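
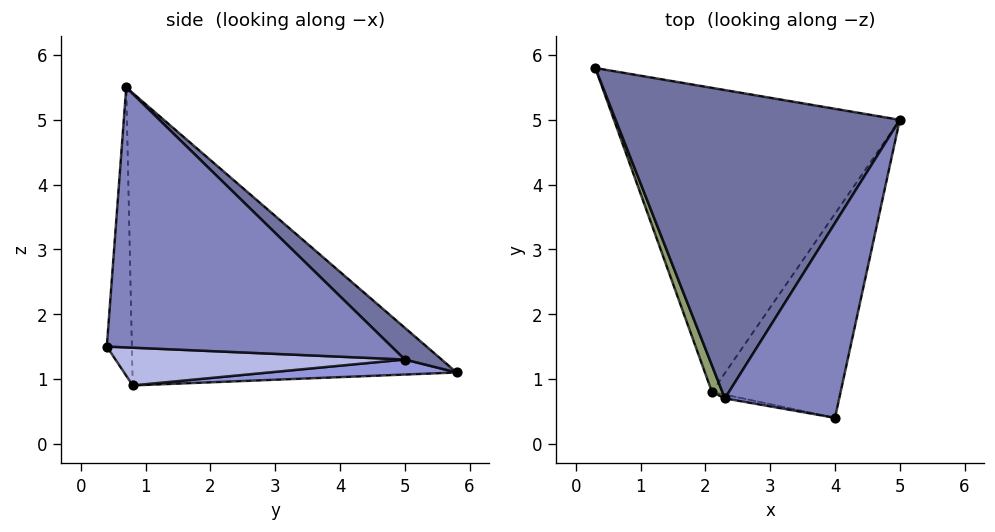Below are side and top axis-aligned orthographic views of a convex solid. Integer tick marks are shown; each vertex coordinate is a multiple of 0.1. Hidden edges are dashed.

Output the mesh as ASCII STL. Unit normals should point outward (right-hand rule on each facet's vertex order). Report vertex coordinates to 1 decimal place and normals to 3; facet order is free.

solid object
 facet normal 0.083 0.669 0.738
  outer loop
   vertex 2.3 0.7 5.5
   vertex 5.0 5.0 1.3
   vertex 0.3 5.8 1.1
  endloop
 endfacet
 facet normal 0.901 -0.179 0.396
  outer loop
   vertex 2.3 0.7 5.5
   vertex 4.0 0.4 1.5
   vertex 5.0 5.0 1.3
  endloop
 endfacet
 facet normal 0.052 0.059 -0.997
  outer loop
   vertex 2.1 0.8 0.9
   vertex 0.3 5.8 1.1
   vertex 5.0 5.0 1.3
  endloop
 endfacet
 facet normal 0.280 -0.102 -0.955
  outer loop
   vertex 2.1 0.8 0.9
   vertex 5.0 5.0 1.3
   vertex 4.0 0.4 1.5
  endloop
 endfacet
 facet normal -0.940 -0.340 0.033
  outer loop
   vertex 2.1 0.8 0.9
   vertex 2.3 0.7 5.5
   vertex 0.3 5.8 1.1
  endloop
 endfacet
 facet normal -0.202 -0.979 -0.012
  outer loop
   vertex 2.1 0.8 0.9
   vertex 4.0 0.4 1.5
   vertex 2.3 0.7 5.5
  endloop
 endfacet
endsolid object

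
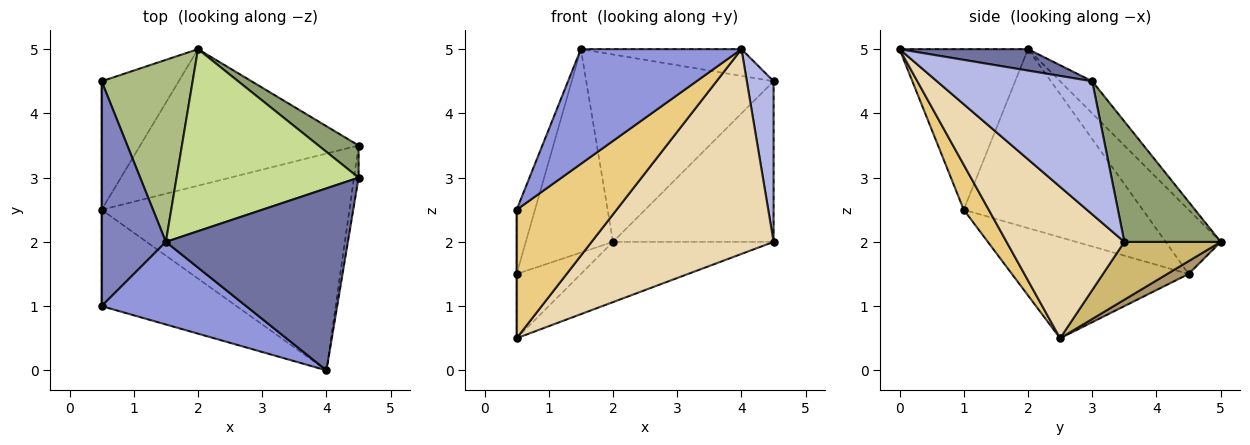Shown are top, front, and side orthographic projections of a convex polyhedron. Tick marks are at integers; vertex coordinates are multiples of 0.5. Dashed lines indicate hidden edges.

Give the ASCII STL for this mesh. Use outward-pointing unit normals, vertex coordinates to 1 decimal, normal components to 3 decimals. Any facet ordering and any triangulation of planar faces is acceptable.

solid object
 facet normal 0.116 0.145 0.983
  outer loop
   vertex 1.5 2.0 5.0
   vertex 4.0 0.0 5.0
   vertex 4.5 3.0 4.5
  endloop
 endfacet
 facet normal -0.937 0.096 0.336
  outer loop
   vertex 0.5 1.0 2.5
   vertex 1.5 2.0 5.0
   vertex 0.5 4.5 1.5
  endloop
 endfacet
 facet normal -0.545 -0.681 0.490
  outer loop
   vertex 0.5 1.0 2.5
   vertex 4.0 0.0 5.0
   vertex 1.5 2.0 5.0
  endloop
 endfacet
 facet normal 0.985 -0.170 -0.034
  outer loop
   vertex 4.5 3.5 2.0
   vertex 4.5 3.0 4.5
   vertex 4.0 0.0 5.0
  endloop
 endfacet
 facet normal 0.507 0.845 0.169
  outer loop
   vertex 2.0 5.0 2.0
   vertex 4.5 3.0 4.5
   vertex 4.5 3.5 2.0
  endloop
 endfacet
 facet normal -0.426 0.674 0.603
  outer loop
   vertex 2.0 5.0 2.0
   vertex 0.5 4.5 1.5
   vertex 1.5 2.0 5.0
  endloop
 endfacet
 facet normal -0.122 0.712 0.692
  outer loop
   vertex 2.0 5.0 2.0
   vertex 1.5 2.0 5.0
   vertex 4.5 3.0 4.5
  endloop
 endfacet
 facet normal -1.000 0.000 0.000
  outer loop
   vertex 0.5 2.5 0.5
   vertex 0.5 1.0 2.5
   vertex 0.5 4.5 1.5
  endloop
 endfacet
 facet normal 0.147 0.442 -0.885
  outer loop
   vertex 0.5 2.5 0.5
   vertex 0.5 4.5 1.5
   vertex 2.0 5.0 2.0
  endloop
 endfacet
 facet normal 0.235 0.392 -0.889
  outer loop
   vertex 0.5 2.5 0.5
   vertex 2.0 5.0 2.0
   vertex 4.5 3.5 2.0
  endloop
 endfacet
 facet normal 0.196 -0.784 -0.588
  outer loop
   vertex 0.5 2.5 0.5
   vertex 4.0 0.0 5.0
   vertex 0.5 1.0 2.5
  endloop
 endfacet
 facet normal 0.406 -0.627 -0.664
  outer loop
   vertex 0.5 2.5 0.5
   vertex 4.5 3.5 2.0
   vertex 4.0 0.0 5.0
  endloop
 endfacet
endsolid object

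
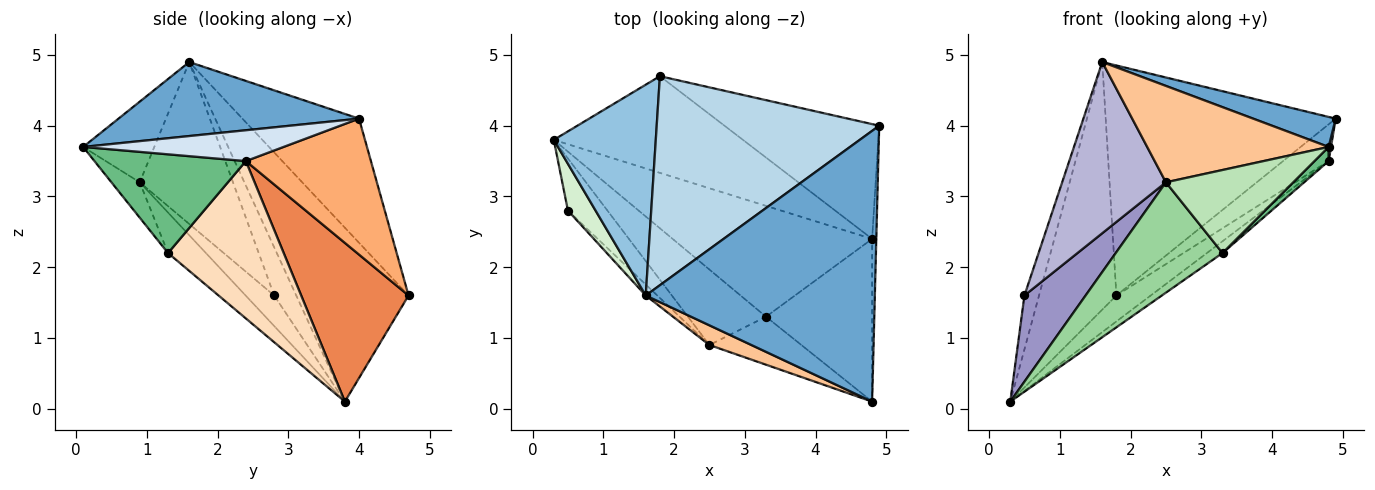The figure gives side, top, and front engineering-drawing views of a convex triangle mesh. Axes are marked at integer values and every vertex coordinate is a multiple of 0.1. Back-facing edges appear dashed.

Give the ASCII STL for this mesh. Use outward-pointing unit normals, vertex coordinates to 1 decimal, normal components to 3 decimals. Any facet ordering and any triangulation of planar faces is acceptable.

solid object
 facet normal 0.306 -0.105 0.946
  outer loop
   vertex 1.6 1.6 4.9
   vertex 4.8 0.1 3.7
   vertex 4.9 4.0 4.1
  endloop
 endfacet
 facet normal -0.741 0.511 0.435
  outer loop
   vertex 1.8 4.7 1.6
   vertex 0.3 3.8 0.1
   vertex 1.6 1.6 4.9
  endloop
 endfacet
 facet normal -0.351 0.693 0.630
  outer loop
   vertex 1.8 4.7 1.6
   vertex 1.6 1.6 4.9
   vertex 4.9 4.0 4.1
  endloop
 endfacet
 facet normal 0.991 -0.012 -0.134
  outer loop
   vertex 4.8 2.4 3.5
   vertex 4.9 4.0 4.1
   vertex 4.8 0.1 3.7
  endloop
 endfacet
 facet normal 0.630 0.201 -0.750
  outer loop
   vertex 4.8 2.4 3.5
   vertex 0.3 3.8 0.1
   vertex 1.8 4.7 1.6
  endloop
 endfacet
 facet normal 0.642 0.234 -0.730
  outer loop
   vertex 4.8 2.4 3.5
   vertex 1.8 4.7 1.6
   vertex 4.9 4.0 4.1
  endloop
 endfacet
 facet normal -0.359 -0.915 0.187
  outer loop
   vertex 2.5 0.9 3.2
   vertex 4.8 0.1 3.7
   vertex 1.6 1.6 4.9
  endloop
 endfacet
 facet normal 0.617 0.083 -0.782
  outer loop
   vertex 3.3 1.3 2.2
   vertex 0.3 3.8 0.1
   vertex 4.8 2.4 3.5
  endloop
 endfacet
 facet normal 0.680 -0.064 -0.731
  outer loop
   vertex 3.3 1.3 2.2
   vertex 4.8 2.4 3.5
   vertex 4.8 0.1 3.7
  endloop
 endfacet
 facet normal -0.281 -0.792 -0.542
  outer loop
   vertex 3.3 1.3 2.2
   vertex 2.5 0.9 3.2
   vertex 0.3 3.8 0.1
  endloop
 endfacet
 facet normal -0.189 -0.850 -0.491
  outer loop
   vertex 3.3 1.3 2.2
   vertex 4.8 0.1 3.7
   vertex 2.5 0.9 3.2
  endloop
 endfacet
 facet normal -0.753 0.497 0.432
  outer loop
   vertex 0.5 2.8 1.6
   vertex 1.6 1.6 4.9
   vertex 0.3 3.8 0.1
  endloop
 endfacet
 facet normal -0.371 -0.795 -0.480
  outer loop
   vertex 0.5 2.8 1.6
   vertex 0.3 3.8 0.1
   vertex 2.5 0.9 3.2
  endloop
 endfacet
 facet normal -0.668 -0.743 -0.048
  outer loop
   vertex 0.5 2.8 1.6
   vertex 2.5 0.9 3.2
   vertex 1.6 1.6 4.9
  endloop
 endfacet
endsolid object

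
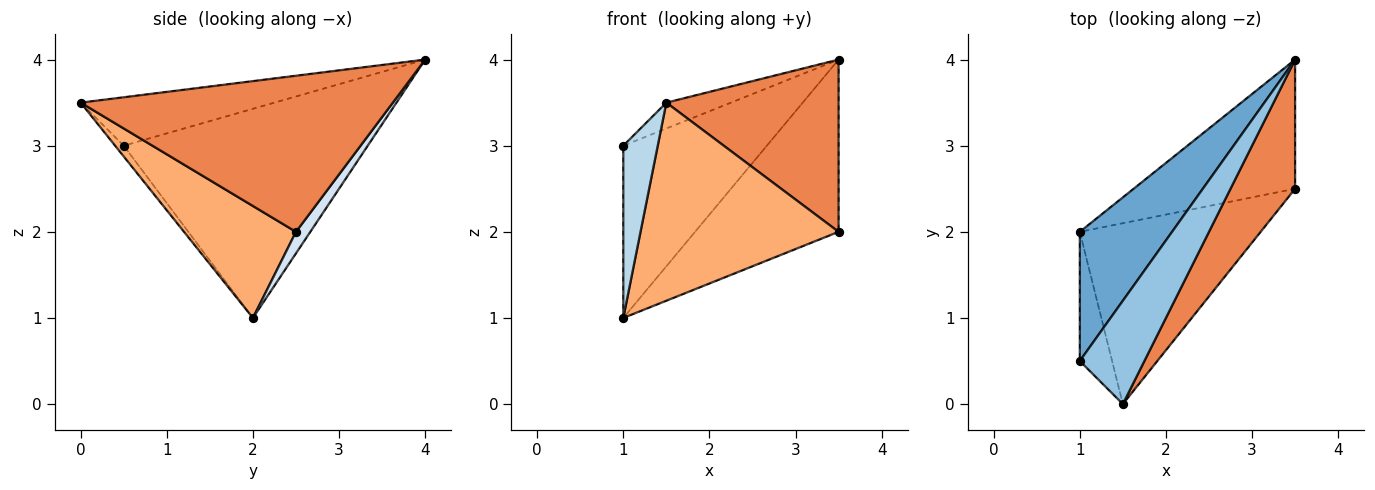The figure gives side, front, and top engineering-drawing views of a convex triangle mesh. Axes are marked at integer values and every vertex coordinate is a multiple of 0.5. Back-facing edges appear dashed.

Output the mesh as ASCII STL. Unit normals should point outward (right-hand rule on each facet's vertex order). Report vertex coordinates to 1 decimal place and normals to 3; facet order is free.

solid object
 facet normal -0.806 0.474 0.355
  outer loop
   vertex 1.0 2.0 1.0
   vertex 1.0 0.5 3.0
   vertex 3.5 4.0 4.0
  endloop
 endfacet
 facet normal -0.588 0.196 0.784
  outer loop
   vertex 1.5 0.0 3.5
   vertex 3.5 4.0 4.0
   vertex 1.0 0.5 3.0
  endloop
 endfacet
 facet normal -0.196 -0.784 -0.588
  outer loop
   vertex 1.5 0.0 3.5
   vertex 1.0 0.5 3.0
   vertex 1.0 2.0 1.0
  endloop
 endfacet
 facet normal 0.080 0.797 -0.598
  outer loop
   vertex 3.5 2.5 2.0
   vertex 1.0 2.0 1.0
   vertex 3.5 4.0 4.0
  endloop
 endfacet
 facet normal 0.823 -0.454 0.341
  outer loop
   vertex 3.5 2.5 2.0
   vertex 3.5 4.0 4.0
   vertex 1.5 0.0 3.5
  endloop
 endfacet
 facet normal 0.385 -0.682 -0.622
  outer loop
   vertex 3.5 2.5 2.0
   vertex 1.5 0.0 3.5
   vertex 1.0 2.0 1.0
  endloop
 endfacet
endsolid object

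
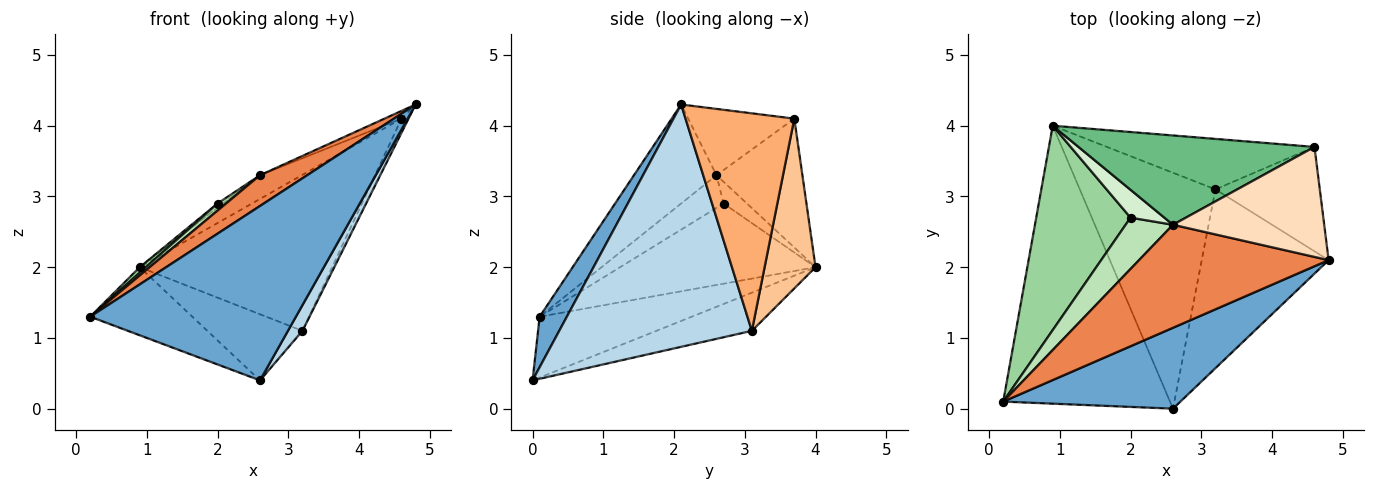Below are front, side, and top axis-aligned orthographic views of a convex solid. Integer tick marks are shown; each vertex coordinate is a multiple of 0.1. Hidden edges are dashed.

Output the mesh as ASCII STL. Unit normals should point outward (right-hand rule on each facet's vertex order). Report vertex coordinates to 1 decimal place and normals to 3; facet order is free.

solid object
 facet normal 0.119 -0.901 0.418
  outer loop
   vertex 2.6 0.0 0.4
   vertex 4.8 2.1 4.3
   vertex 0.2 0.1 1.3
  endloop
 endfacet
 facet normal -0.334 0.224 -0.916
  outer loop
   vertex 2.6 0.0 0.4
   vertex 0.2 0.1 1.3
   vertex 0.9 4.0 2.0
  endloop
 endfacet
 facet normal 0.884 -0.067 -0.463
  outer loop
   vertex 3.2 3.1 1.1
   vertex 4.8 2.1 4.3
   vertex 2.6 0.0 0.4
  endloop
 endfacet
 facet normal -0.262 0.261 -0.929
  outer loop
   vertex 3.2 3.1 1.1
   vertex 2.6 0.0 0.4
   vertex 0.9 4.0 2.0
  endloop
 endfacet
 facet normal -0.448 -0.256 0.857
  outer loop
   vertex 2.6 2.6 3.3
   vertex 0.2 0.1 1.3
   vertex 4.8 2.1 4.3
  endloop
 endfacet
 facet normal 0.900 0.059 -0.432
  outer loop
   vertex 4.6 3.7 4.1
   vertex 4.8 2.1 4.3
   vertex 3.2 3.1 1.1
  endloop
 endfacet
 facet normal 0.244 0.923 -0.298
  outer loop
   vertex 4.6 3.7 4.1
   vertex 3.2 3.1 1.1
   vertex 0.9 4.0 2.0
  endloop
 endfacet
 facet normal -0.401 0.064 0.914
  outer loop
   vertex 4.6 3.7 4.1
   vertex 2.6 2.6 3.3
   vertex 4.8 2.1 4.3
  endloop
 endfacet
 facet normal -0.467 0.227 0.855
  outer loop
   vertex 4.6 3.7 4.1
   vertex 0.9 4.0 2.0
   vertex 2.6 2.6 3.3
  endloop
 endfacet
 facet normal -0.648 -0.021 0.762
  outer loop
   vertex 2.0 2.7 2.9
   vertex 0.9 4.0 2.0
   vertex 0.2 0.1 1.3
  endloop
 endfacet
 facet normal -0.564 -0.113 0.818
  outer loop
   vertex 2.0 2.7 2.9
   vertex 0.2 0.1 1.3
   vertex 2.6 2.6 3.3
  endloop
 endfacet
 facet normal -0.536 0.125 0.835
  outer loop
   vertex 2.0 2.7 2.9
   vertex 2.6 2.6 3.3
   vertex 0.9 4.0 2.0
  endloop
 endfacet
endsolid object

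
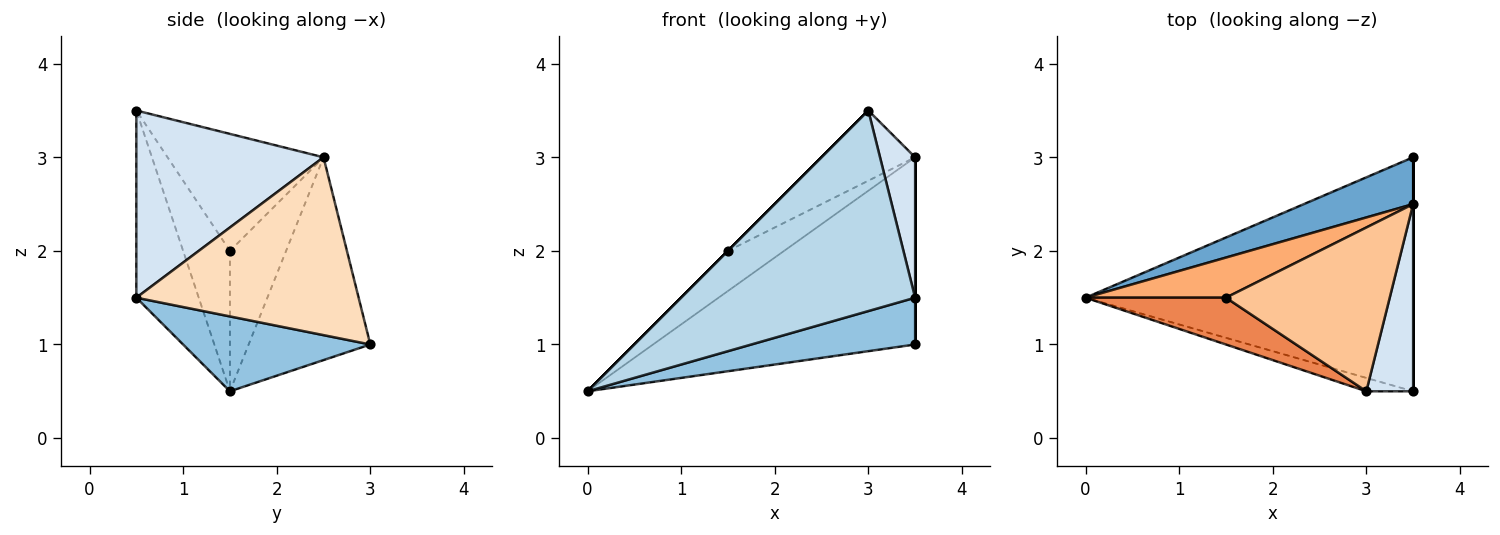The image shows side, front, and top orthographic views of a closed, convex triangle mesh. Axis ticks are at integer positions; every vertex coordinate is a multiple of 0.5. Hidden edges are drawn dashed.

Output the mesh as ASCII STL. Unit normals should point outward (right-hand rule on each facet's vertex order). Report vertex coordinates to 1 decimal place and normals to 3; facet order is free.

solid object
 facet normal -0.411 0.885 0.221
  outer loop
   vertex 3.5 2.5 3.0
   vertex 3.5 3.0 1.0
   vertex 0.0 1.5 0.5
  endloop
 endfacet
 facet normal 0.219 -0.191 -0.957
  outer loop
   vertex 3.5 0.5 1.5
   vertex 0.0 1.5 0.5
   vertex 3.5 3.0 1.0
  endloop
 endfacet
 facet normal -0.257 -0.964 -0.064
  outer loop
   vertex 3.5 0.5 1.5
   vertex 3.0 0.5 3.5
   vertex 0.0 1.5 0.5
  endloop
 endfacet
 facet normal 0.954 -0.179 0.239
  outer loop
   vertex 3.5 0.5 1.5
   vertex 3.5 2.5 3.0
   vertex 3.0 0.5 3.5
  endloop
 endfacet
 facet normal -0.707 0.000 0.707
  outer loop
   vertex 1.5 1.5 2.0
   vertex 0.0 1.5 0.5
   vertex 3.0 0.5 3.5
  endloop
 endfacet
 facet normal -0.577 0.577 0.577
  outer loop
   vertex 1.5 1.5 2.0
   vertex 3.5 2.5 3.0
   vertex 0.0 1.5 0.5
  endloop
 endfacet
 facet normal -0.549 0.329 0.768
  outer loop
   vertex 1.5 1.5 2.0
   vertex 3.0 0.5 3.5
   vertex 3.5 2.5 3.0
  endloop
 endfacet
 facet normal 1.000 0.000 0.000
  outer loop
   vertex 3.5 0.5 1.5
   vertex 3.5 3.0 1.0
   vertex 3.5 2.5 3.0
  endloop
 endfacet
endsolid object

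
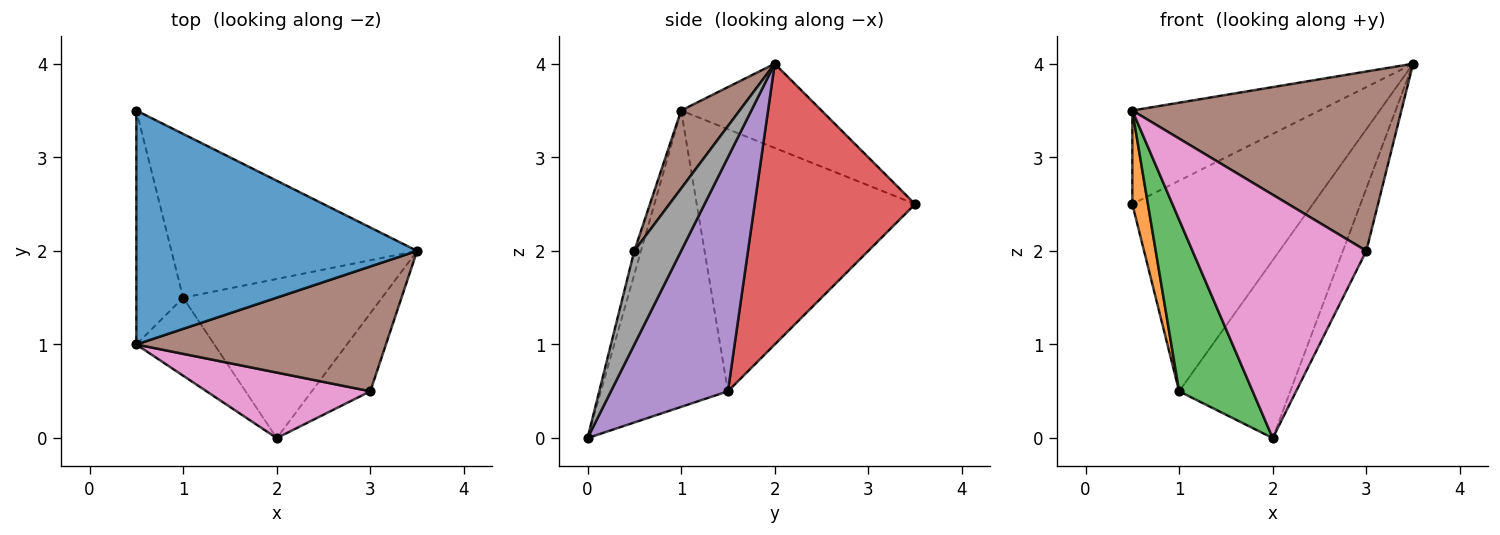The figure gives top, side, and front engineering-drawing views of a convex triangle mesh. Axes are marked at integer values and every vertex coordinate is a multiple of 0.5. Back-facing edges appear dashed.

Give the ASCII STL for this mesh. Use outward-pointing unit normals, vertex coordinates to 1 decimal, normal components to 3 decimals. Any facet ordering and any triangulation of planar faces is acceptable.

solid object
 facet normal -0.268 0.358 0.894
  outer loop
   vertex 0.5 3.5 2.5
   vertex 0.5 1.0 3.5
   vertex 3.5 2.0 4.0
  endloop
 endfacet
 facet normal -0.982 -0.070 -0.175
  outer loop
   vertex 1.0 1.5 0.5
   vertex 0.5 1.0 3.5
   vertex 0.5 3.5 2.5
  endloop
 endfacet
 facet normal -0.844 -0.489 -0.222
  outer loop
   vertex 1.0 1.5 0.5
   vertex 2.0 0.0 0.0
   vertex 0.5 1.0 3.5
  endloop
 endfacet
 facet normal 0.574 0.646 -0.503
  outer loop
   vertex 1.0 1.5 0.5
   vertex 0.5 3.5 2.5
   vertex 3.5 2.0 4.0
  endloop
 endfacet
 facet normal 0.617 0.586 -0.525
  outer loop
   vertex 1.0 1.5 0.5
   vertex 3.5 2.0 4.0
   vertex 2.0 0.0 0.0
  endloop
 endfacet
 facet normal 0.176 -0.808 0.562
  outer loop
   vertex 3.0 0.5 2.0
   vertex 3.5 2.0 4.0
   vertex 0.5 1.0 3.5
  endloop
 endfacet
 facet normal -0.037 -0.965 0.260
  outer loop
   vertex 3.0 0.5 2.0
   vertex 0.5 1.0 3.5
   vertex 2.0 0.0 0.0
  endloop
 endfacet
 facet normal 0.781 0.390 -0.488
  outer loop
   vertex 3.0 0.5 2.0
   vertex 2.0 0.0 0.0
   vertex 3.5 2.0 4.0
  endloop
 endfacet
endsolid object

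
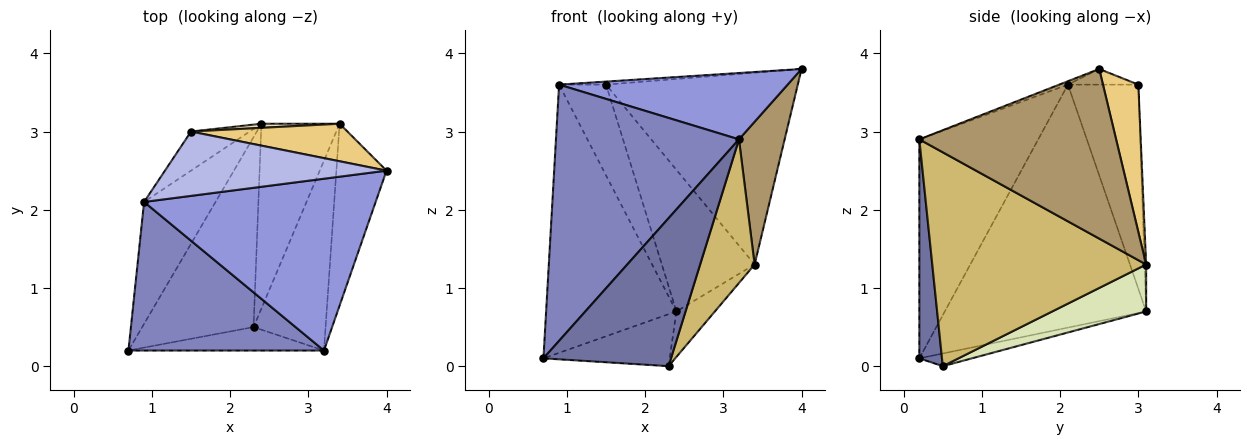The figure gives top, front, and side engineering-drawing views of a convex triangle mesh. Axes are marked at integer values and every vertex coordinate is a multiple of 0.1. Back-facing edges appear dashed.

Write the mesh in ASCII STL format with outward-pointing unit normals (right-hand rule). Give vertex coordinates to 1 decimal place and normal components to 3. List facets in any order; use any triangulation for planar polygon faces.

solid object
 facet normal 0.173 -0.973 -0.154
  outer loop
   vertex 2.3 0.5 0.0
   vertex 3.2 0.2 2.9
   vertex 0.7 0.2 0.1
  endloop
 endfacet
 facet normal -0.490 -0.754 0.437
  outer loop
   vertex 0.9 2.1 3.6
   vertex 0.7 0.2 0.1
   vertex 3.2 0.2 2.9
  endloop
 endfacet
 facet normal -0.014 -0.360 0.933
  outer loop
   vertex 0.9 2.1 3.6
   vertex 3.2 0.2 2.9
   vertex 4.0 2.5 3.8
  endloop
 endfacet
 facet normal -0.070 0.047 0.996
  outer loop
   vertex 1.5 3.0 3.6
   vertex 0.9 2.1 3.6
   vertex 4.0 2.5 3.8
  endloop
 endfacet
 facet normal -0.109 0.262 -0.959
  outer loop
   vertex 2.4 3.1 0.7
   vertex 2.3 0.5 0.0
   vertex 0.7 0.2 0.1
  endloop
 endfacet
 facet normal -0.815 0.527 -0.240
  outer loop
   vertex 2.4 3.1 0.7
   vertex 0.7 0.2 0.1
   vertex 0.9 2.1 3.6
  endloop
 endfacet
 facet normal -0.809 0.539 -0.233
  outer loop
   vertex 2.4 3.1 0.7
   vertex 0.9 2.1 3.6
   vertex 1.5 3.0 3.6
  endloop
 endfacet
 facet normal 0.503 0.207 -0.839
  outer loop
   vertex 3.4 3.1 1.3
   vertex 2.3 0.5 0.0
   vertex 2.4 3.1 0.7
  endloop
 endfacet
 facet normal 0.936 -0.217 -0.277
  outer loop
   vertex 3.4 3.1 1.3
   vertex 4.0 2.5 3.8
   vertex 3.2 0.2 2.9
  endloop
 endfacet
 facet normal 0.921 -0.235 -0.310
  outer loop
   vertex 3.4 3.1 1.3
   vertex 3.2 0.2 2.9
   vertex 2.3 0.5 0.0
  endloop
 endfacet
 facet normal 0.178 0.966 0.189
  outer loop
   vertex 3.4 3.1 1.3
   vertex 1.5 3.0 3.6
   vertex 4.0 2.5 3.8
  endloop
 endfacet
 facet normal -0.017 0.999 0.029
  outer loop
   vertex 3.4 3.1 1.3
   vertex 2.4 3.1 0.7
   vertex 1.5 3.0 3.6
  endloop
 endfacet
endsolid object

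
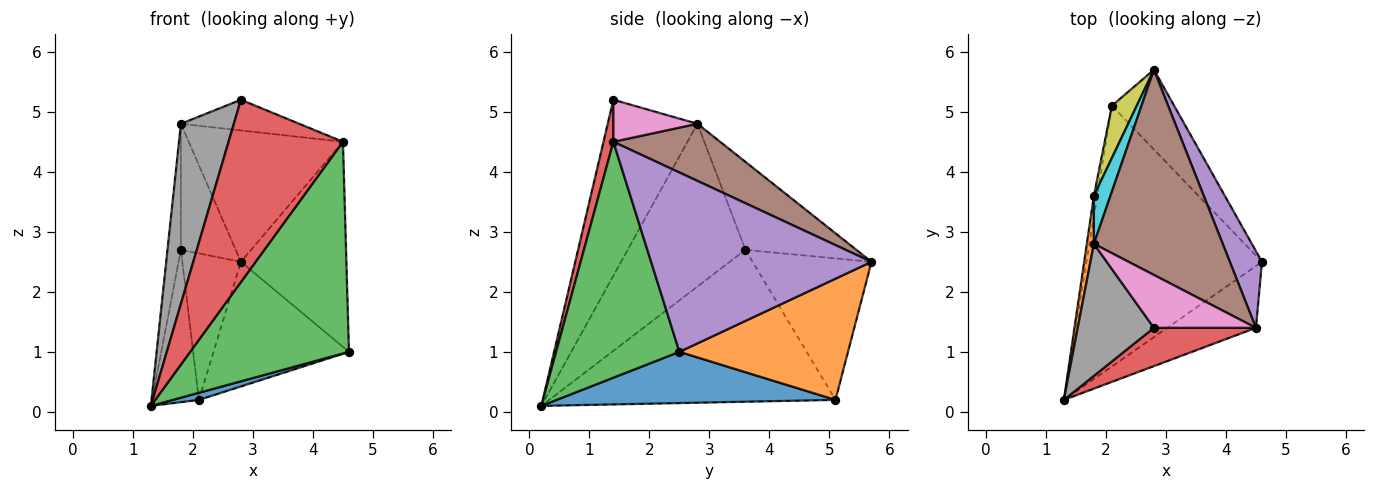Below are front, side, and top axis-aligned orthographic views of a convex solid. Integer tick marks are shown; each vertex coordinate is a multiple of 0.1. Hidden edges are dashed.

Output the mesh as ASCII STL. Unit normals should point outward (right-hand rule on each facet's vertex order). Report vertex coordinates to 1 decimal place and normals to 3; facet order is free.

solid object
 facet normal 0.280 -0.026 -0.960
  outer loop
   vertex 2.1 5.1 0.2
   vertex 4.6 2.5 1.0
   vertex 1.3 0.2 0.1
  endloop
 endfacet
 facet normal 0.724 0.581 -0.372
  outer loop
   vertex 2.1 5.1 0.2
   vertex 2.8 5.7 2.5
   vertex 4.6 2.5 1.0
  endloop
 endfacet
 facet normal 0.598 -0.770 -0.225
  outer loop
   vertex 4.5 1.4 4.5
   vertex 1.3 0.2 0.1
   vertex 4.6 2.5 1.0
  endloop
 endfacet
 facet normal 0.084 -0.975 0.205
  outer loop
   vertex 4.5 1.4 4.5
   vertex 2.8 1.4 5.2
   vertex 1.3 0.2 0.1
  endloop
 endfacet
 facet normal 0.890 0.426 0.159
  outer loop
   vertex 4.5 1.4 4.5
   vertex 4.6 2.5 1.0
   vertex 2.8 5.7 2.5
  endloop
 endfacet
 facet normal 0.350 0.505 0.789
  outer loop
   vertex 1.8 2.8 4.8
   vertex 4.5 1.4 4.5
   vertex 2.8 5.7 2.5
  endloop
 endfacet
 facet normal 0.336 0.473 0.815
  outer loop
   vertex 1.8 2.8 4.8
   vertex 2.8 1.4 5.2
   vertex 4.5 1.4 4.5
  endloop
 endfacet
 facet normal -0.807 -0.476 0.349
  outer loop
   vertex 1.8 2.8 4.8
   vertex 1.3 0.2 0.1
   vertex 2.8 1.4 5.2
  endloop
 endfacet
 facet normal -0.886 0.437 0.156
  outer loop
   vertex 1.8 3.6 2.7
   vertex 2.8 5.7 2.5
   vertex 2.1 5.1 0.2
  endloop
 endfacet
 facet normal -0.884 0.437 0.166
  outer loop
   vertex 1.8 3.6 2.7
   vertex 1.8 2.8 4.8
   vertex 2.8 5.7 2.5
  endloop
 endfacet
 facet normal -0.987 0.162 -0.021
  outer loop
   vertex 1.8 3.6 2.7
   vertex 2.1 5.1 0.2
   vertex 1.3 0.2 0.1
  endloop
 endfacet
 facet normal -0.993 0.113 0.043
  outer loop
   vertex 1.8 3.6 2.7
   vertex 1.3 0.2 0.1
   vertex 1.8 2.8 4.8
  endloop
 endfacet
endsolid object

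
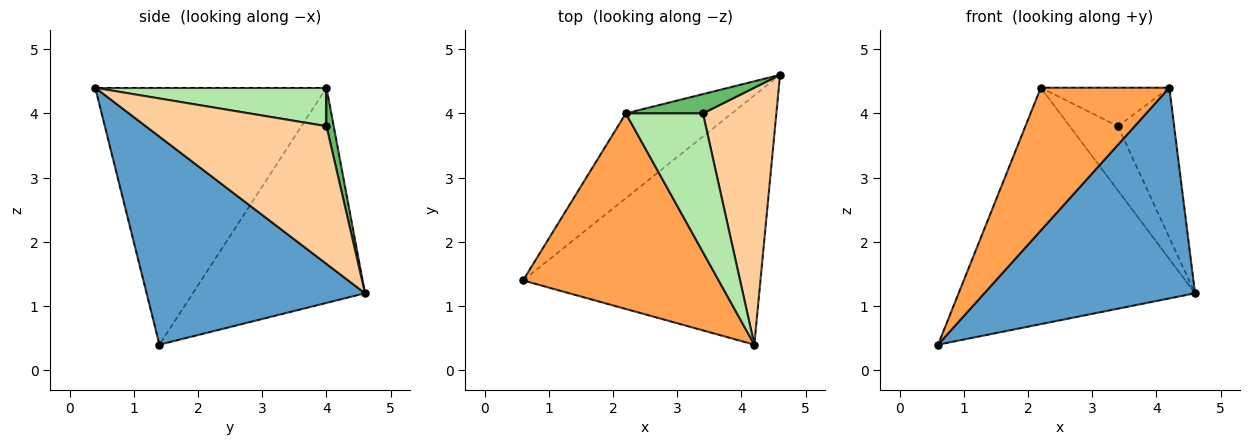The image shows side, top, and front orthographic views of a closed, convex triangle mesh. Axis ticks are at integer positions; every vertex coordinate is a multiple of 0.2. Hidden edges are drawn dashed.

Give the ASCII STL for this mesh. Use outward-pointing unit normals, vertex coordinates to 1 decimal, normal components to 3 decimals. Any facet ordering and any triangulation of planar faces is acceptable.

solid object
 facet normal 0.556 -0.537 -0.635
  outer loop
   vertex 4.2 0.4 4.4
   vertex 0.6 1.4 0.4
   vertex 4.6 4.6 1.2
  endloop
 endfacet
 facet normal -0.565 0.776 -0.278
  outer loop
   vertex 2.2 4.0 4.4
   vertex 4.6 4.6 1.2
   vertex 0.6 1.4 0.4
  endloop
 endfacet
 facet normal -0.728 -0.404 0.554
  outer loop
   vertex 2.2 4.0 4.4
   vertex 0.6 1.4 0.4
   vertex 4.2 0.4 4.4
  endloop
 endfacet
 facet normal 0.851 0.265 0.454
  outer loop
   vertex 3.4 4.0 3.8
   vertex 4.2 0.4 4.4
   vertex 4.6 4.6 1.2
  endloop
 endfacet
 facet normal 0.142 0.948 0.284
  outer loop
   vertex 3.4 4.0 3.8
   vertex 4.6 4.6 1.2
   vertex 2.2 4.0 4.4
  endloop
 endfacet
 facet normal 0.434 0.241 0.868
  outer loop
   vertex 3.4 4.0 3.8
   vertex 2.2 4.0 4.4
   vertex 4.2 0.4 4.4
  endloop
 endfacet
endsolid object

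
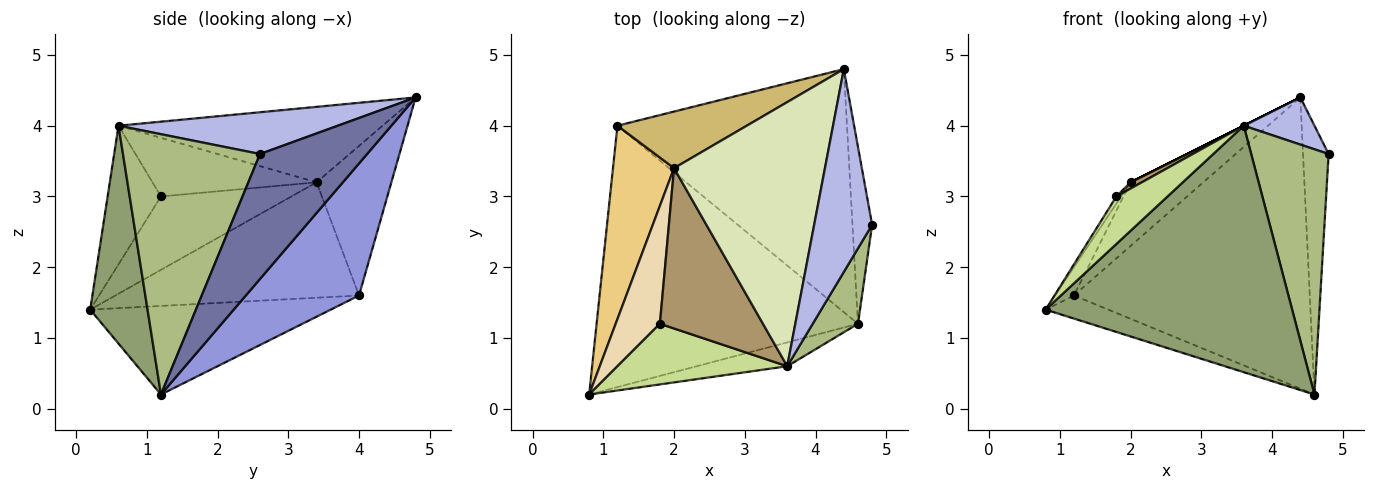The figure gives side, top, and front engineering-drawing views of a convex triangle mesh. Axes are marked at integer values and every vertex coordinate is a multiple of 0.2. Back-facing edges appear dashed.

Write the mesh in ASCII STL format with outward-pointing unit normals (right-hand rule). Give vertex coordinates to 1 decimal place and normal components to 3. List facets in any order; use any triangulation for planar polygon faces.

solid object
 facet normal 0.961 0.230 -0.151
  outer loop
   vertex 4.6 1.2 0.2
   vertex 4.4 4.8 4.4
   vertex 4.8 2.6 3.6
  endloop
 endfacet
 facet normal -0.320 0.083 -0.944
  outer loop
   vertex 1.2 4.0 1.6
   vertex 4.6 1.2 0.2
   vertex 0.8 0.2 1.4
  endloop
 endfacet
 facet normal 0.346 0.720 -0.601
  outer loop
   vertex 1.2 4.0 1.6
   vertex 4.4 4.8 4.4
   vertex 4.6 1.2 0.2
  endloop
 endfacet
 facet normal 0.575 -0.185 0.797
  outer loop
   vertex 3.6 0.6 4.0
   vertex 4.8 2.6 3.6
   vertex 4.4 4.8 4.4
  endloop
 endfacet
 facet normal 0.226 -0.970 -0.094
  outer loop
   vertex 3.6 0.6 4.0
   vertex 0.8 0.2 1.4
   vertex 4.6 1.2 0.2
  endloop
 endfacet
 facet normal 0.861 -0.487 0.150
  outer loop
   vertex 3.6 0.6 4.0
   vertex 4.6 1.2 0.2
   vertex 4.8 2.6 3.6
  endloop
 endfacet
 facet normal -0.541 -0.519 0.662
  outer loop
   vertex 1.8 1.2 3.0
   vertex 0.8 0.2 1.4
   vertex 3.6 0.6 4.0
  endloop
 endfacet
 facet normal -0.447 0.000 0.894
  outer loop
   vertex 2.0 3.4 3.2
   vertex 3.6 0.6 4.0
   vertex 4.4 4.8 4.4
  endloop
 endfacet
 facet normal -0.494 -0.034 0.869
  outer loop
   vertex 2.0 3.4 3.2
   vertex 1.8 1.2 3.0
   vertex 3.6 0.6 4.0
  endloop
 endfacet
 facet normal -0.609 0.593 0.527
  outer loop
   vertex 2.0 3.4 3.2
   vertex 4.4 4.8 4.4
   vertex 1.2 4.0 1.6
  endloop
 endfacet
 facet normal -0.882 0.068 0.467
  outer loop
   vertex 2.0 3.4 3.2
   vertex 1.2 4.0 1.6
   vertex 0.8 0.2 1.4
  endloop
 endfacet
 facet normal -0.856 0.031 0.516
  outer loop
   vertex 2.0 3.4 3.2
   vertex 0.8 0.2 1.4
   vertex 1.8 1.2 3.0
  endloop
 endfacet
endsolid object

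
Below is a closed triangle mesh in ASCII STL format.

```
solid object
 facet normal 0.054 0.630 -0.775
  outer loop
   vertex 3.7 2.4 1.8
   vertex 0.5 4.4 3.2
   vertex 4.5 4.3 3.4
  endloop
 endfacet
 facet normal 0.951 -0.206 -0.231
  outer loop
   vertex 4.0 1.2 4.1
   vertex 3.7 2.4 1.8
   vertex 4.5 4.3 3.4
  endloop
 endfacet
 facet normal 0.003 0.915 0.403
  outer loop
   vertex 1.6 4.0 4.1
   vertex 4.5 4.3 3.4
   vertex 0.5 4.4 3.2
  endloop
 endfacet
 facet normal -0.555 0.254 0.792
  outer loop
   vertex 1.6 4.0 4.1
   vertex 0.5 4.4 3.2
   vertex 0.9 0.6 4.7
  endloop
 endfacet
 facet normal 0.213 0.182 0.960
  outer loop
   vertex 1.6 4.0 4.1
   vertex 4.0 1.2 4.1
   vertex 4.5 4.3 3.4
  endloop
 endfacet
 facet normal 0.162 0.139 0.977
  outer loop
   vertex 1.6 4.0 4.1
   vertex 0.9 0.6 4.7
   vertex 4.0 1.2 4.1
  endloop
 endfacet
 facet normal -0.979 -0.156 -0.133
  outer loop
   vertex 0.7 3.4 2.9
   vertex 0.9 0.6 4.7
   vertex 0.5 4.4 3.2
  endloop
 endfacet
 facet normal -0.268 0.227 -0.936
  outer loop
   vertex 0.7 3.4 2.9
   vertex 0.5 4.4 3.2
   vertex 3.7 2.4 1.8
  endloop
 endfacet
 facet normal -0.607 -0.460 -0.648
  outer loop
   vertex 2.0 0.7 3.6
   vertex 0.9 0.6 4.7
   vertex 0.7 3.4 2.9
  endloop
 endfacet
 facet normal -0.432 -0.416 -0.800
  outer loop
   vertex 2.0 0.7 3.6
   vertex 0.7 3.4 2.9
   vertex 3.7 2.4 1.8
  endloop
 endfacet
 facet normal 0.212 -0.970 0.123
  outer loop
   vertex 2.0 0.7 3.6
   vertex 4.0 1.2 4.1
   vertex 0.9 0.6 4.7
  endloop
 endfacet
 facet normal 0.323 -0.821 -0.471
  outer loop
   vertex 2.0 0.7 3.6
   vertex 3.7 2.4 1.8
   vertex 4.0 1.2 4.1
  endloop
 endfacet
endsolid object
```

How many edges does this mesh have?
18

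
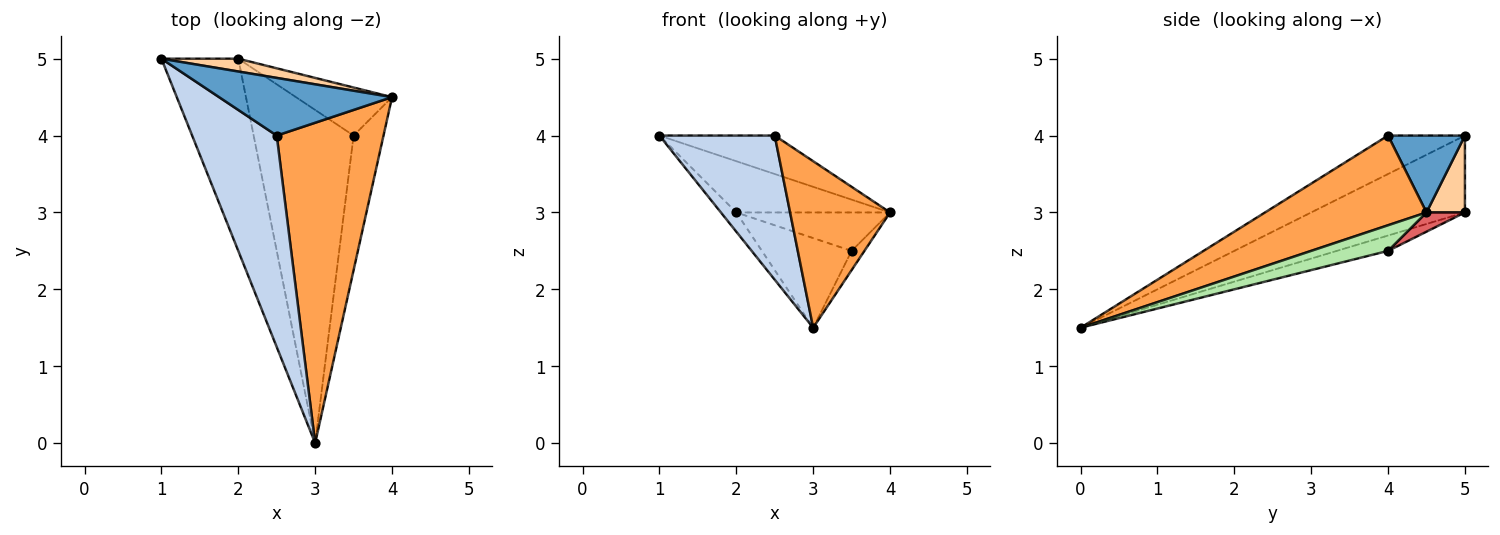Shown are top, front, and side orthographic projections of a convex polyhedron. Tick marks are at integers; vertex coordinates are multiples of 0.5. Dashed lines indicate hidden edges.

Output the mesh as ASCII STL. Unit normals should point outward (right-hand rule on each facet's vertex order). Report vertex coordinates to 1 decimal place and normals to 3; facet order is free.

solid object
 facet normal 0.347 0.520 0.780
  outer loop
   vertex 2.5 4.0 4.0
   vertex 4.0 4.5 3.0
   vertex 1.0 5.0 4.0
  endloop
 endfacet
 facet normal -0.352 -0.527 0.773
  outer loop
   vertex 2.5 4.0 4.0
   vertex 1.0 5.0 4.0
   vertex 3.0 0.0 1.5
  endloop
 endfacet
 facet normal 0.598 -0.370 0.711
  outer loop
   vertex 2.5 4.0 4.0
   vertex 3.0 0.0 1.5
   vertex 4.0 4.5 3.0
  endloop
 endfacet
 facet normal 0.236 0.943 0.236
  outer loop
   vertex 2.0 5.0 3.0
   vertex 1.0 5.0 4.0
   vertex 4.0 4.5 3.0
  endloop
 endfacet
 facet normal -0.705 0.071 -0.705
  outer loop
   vertex 2.0 5.0 3.0
   vertex 3.0 0.0 1.5
   vertex 1.0 5.0 4.0
  endloop
 endfacet
 facet normal 0.647 0.108 -0.755
  outer loop
   vertex 3.5 4.0 2.5
   vertex 4.0 4.5 3.0
   vertex 3.0 0.0 1.5
  endloop
 endfacet
 facet normal 0.154 0.617 -0.772
  outer loop
   vertex 3.5 4.0 2.5
   vertex 2.0 5.0 3.0
   vertex 4.0 4.5 3.0
  endloop
 endfacet
 facet normal -0.147 0.257 -0.955
  outer loop
   vertex 3.5 4.0 2.5
   vertex 3.0 0.0 1.5
   vertex 2.0 5.0 3.0
  endloop
 endfacet
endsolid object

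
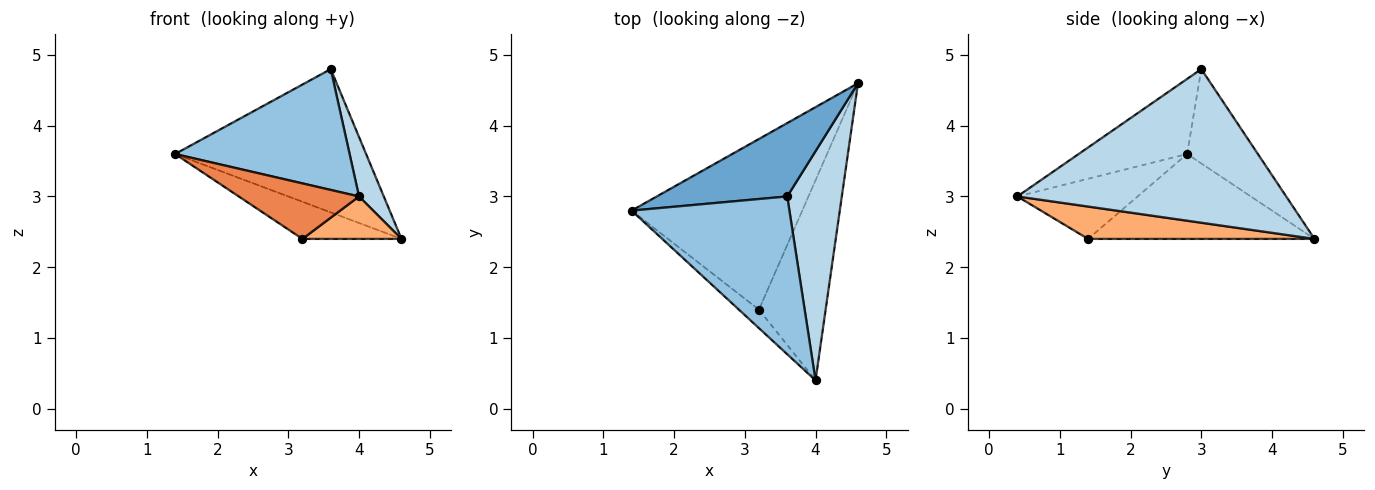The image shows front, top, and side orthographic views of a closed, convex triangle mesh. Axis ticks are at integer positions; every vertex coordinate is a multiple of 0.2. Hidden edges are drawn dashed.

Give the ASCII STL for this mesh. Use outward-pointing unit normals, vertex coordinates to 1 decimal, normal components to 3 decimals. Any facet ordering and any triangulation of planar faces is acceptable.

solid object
 facet normal -0.313 0.845 0.433
  outer loop
   vertex 3.6 3.0 4.8
   vertex 4.6 4.6 2.4
   vertex 1.4 2.8 3.6
  endloop
 endfacet
 facet normal -0.353 -0.569 0.743
  outer loop
   vertex 3.6 3.0 4.8
   vertex 1.4 2.8 3.6
   vertex 4.0 0.4 3.0
  endloop
 endfacet
 facet normal 0.939 -0.086 0.334
  outer loop
   vertex 3.6 3.0 4.8
   vertex 4.0 0.4 3.0
   vertex 4.6 4.6 2.4
  endloop
 endfacet
 facet normal -0.437 0.191 -0.879
  outer loop
   vertex 3.2 1.4 2.4
   vertex 1.4 2.8 3.6
   vertex 4.6 4.6 2.4
  endloop
 endfacet
 facet normal -0.688 -0.688 -0.229
  outer loop
   vertex 3.2 1.4 2.4
   vertex 4.0 0.4 3.0
   vertex 1.4 2.8 3.6
  endloop
 endfacet
 facet normal 0.429 -0.187 -0.884
  outer loop
   vertex 3.2 1.4 2.4
   vertex 4.6 4.6 2.4
   vertex 4.0 0.4 3.0
  endloop
 endfacet
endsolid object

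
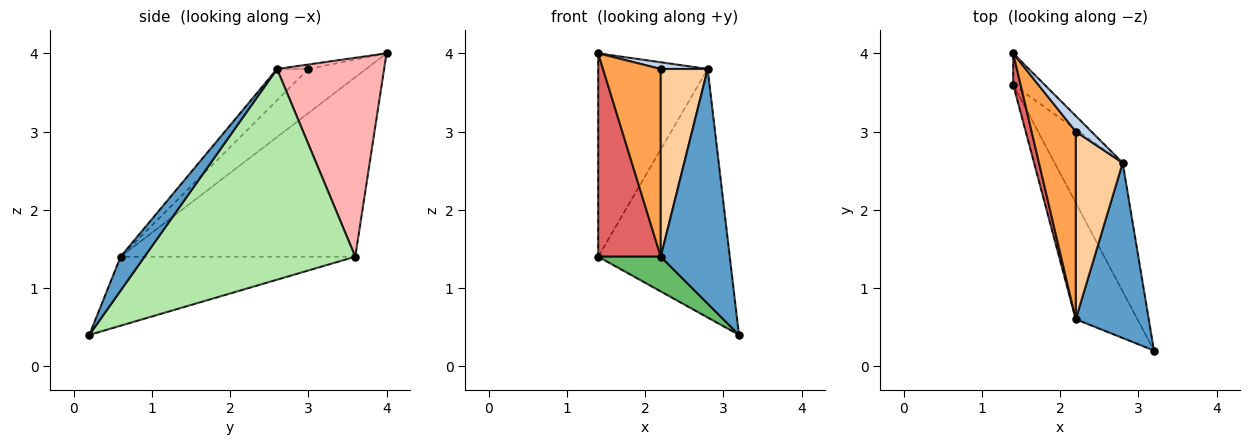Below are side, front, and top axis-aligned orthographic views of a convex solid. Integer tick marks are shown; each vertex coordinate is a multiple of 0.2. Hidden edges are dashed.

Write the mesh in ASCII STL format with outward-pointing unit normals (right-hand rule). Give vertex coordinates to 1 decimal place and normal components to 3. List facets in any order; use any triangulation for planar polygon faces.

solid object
 facet normal 0.268 -0.772 0.576
  outer loop
   vertex 2.2 0.6 1.4
   vertex 3.2 0.2 0.4
   vertex 2.8 2.6 3.8
  endloop
 endfacet
 facet normal -0.254 -0.381 0.889
  outer loop
   vertex 2.2 3.0 3.8
   vertex 2.8 2.6 3.8
   vertex 1.4 4.0 4.0
  endloop
 endfacet
 facet normal -0.577 -0.577 0.577
  outer loop
   vertex 2.2 3.0 3.8
   vertex 1.4 4.0 4.0
   vertex 2.2 0.6 1.4
  endloop
 endfacet
 facet normal -0.426 -0.640 0.640
  outer loop
   vertex 2.2 3.0 3.8
   vertex 2.2 0.6 1.4
   vertex 2.8 2.6 3.8
  endloop
 endfacet
 facet normal -0.731 -0.195 -0.653
  outer loop
   vertex 1.4 3.6 1.4
   vertex 3.2 0.2 0.4
   vertex 2.2 0.6 1.4
  endloop
 endfacet
 facet normal 0.818 0.511 -0.264
  outer loop
   vertex 1.4 3.6 1.4
   vertex 2.8 2.6 3.8
   vertex 3.2 0.2 0.4
  endloop
 endfacet
 facet normal -0.965 -0.257 0.040
  outer loop
   vertex 1.4 3.6 1.4
   vertex 2.2 0.6 1.4
   vertex 1.4 4.0 4.0
  endloop
 endfacet
 facet normal 0.695 0.711 -0.109
  outer loop
   vertex 1.4 3.6 1.4
   vertex 1.4 4.0 4.0
   vertex 2.8 2.6 3.8
  endloop
 endfacet
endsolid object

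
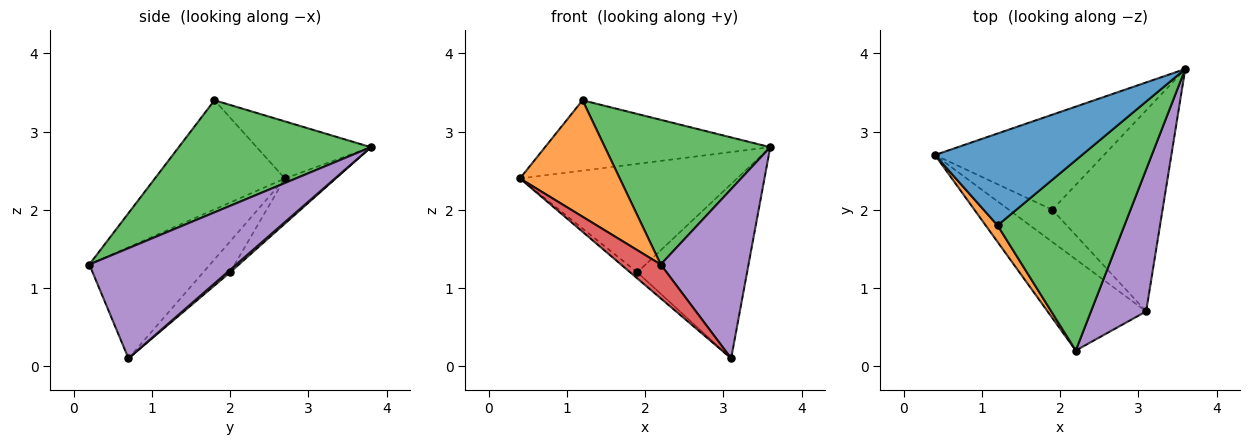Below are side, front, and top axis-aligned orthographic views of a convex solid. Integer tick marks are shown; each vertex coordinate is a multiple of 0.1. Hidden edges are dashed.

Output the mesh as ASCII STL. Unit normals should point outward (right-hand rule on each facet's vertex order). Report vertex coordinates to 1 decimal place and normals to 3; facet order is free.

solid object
 facet normal -0.295 0.581 0.759
  outer loop
   vertex 1.2 1.8 3.4
   vertex 3.6 3.8 2.8
   vertex 0.4 2.7 2.4
  endloop
 endfacet
 facet normal -0.790 -0.607 0.086
  outer loop
   vertex 1.2 1.8 3.4
   vertex 0.4 2.7 2.4
   vertex 2.2 0.2 1.3
  endloop
 endfacet
 facet normal 0.575 -0.495 0.651
  outer loop
   vertex 1.2 1.8 3.4
   vertex 2.2 0.2 1.3
   vertex 3.6 3.8 2.8
  endloop
 endfacet
 facet normal -0.726 -0.239 -0.644
  outer loop
   vertex 3.1 0.7 0.1
   vertex 2.2 0.2 1.3
   vertex 0.4 2.7 2.4
  endloop
 endfacet
 facet normal 0.789 -0.471 0.395
  outer loop
   vertex 3.1 0.7 0.1
   vertex 3.6 3.8 2.8
   vertex 2.2 0.2 1.3
  endloop
 endfacet
 facet normal -0.174 0.741 -0.649
  outer loop
   vertex 1.9 2.0 1.2
   vertex 0.4 2.7 2.4
   vertex 3.6 3.8 2.8
  endloop
 endfacet
 facet normal -0.573 0.152 -0.805
  outer loop
   vertex 1.9 2.0 1.2
   vertex 3.1 0.7 0.1
   vertex 0.4 2.7 2.4
  endloop
 endfacet
 facet normal 0.017 0.655 -0.755
  outer loop
   vertex 1.9 2.0 1.2
   vertex 3.6 3.8 2.8
   vertex 3.1 0.7 0.1
  endloop
 endfacet
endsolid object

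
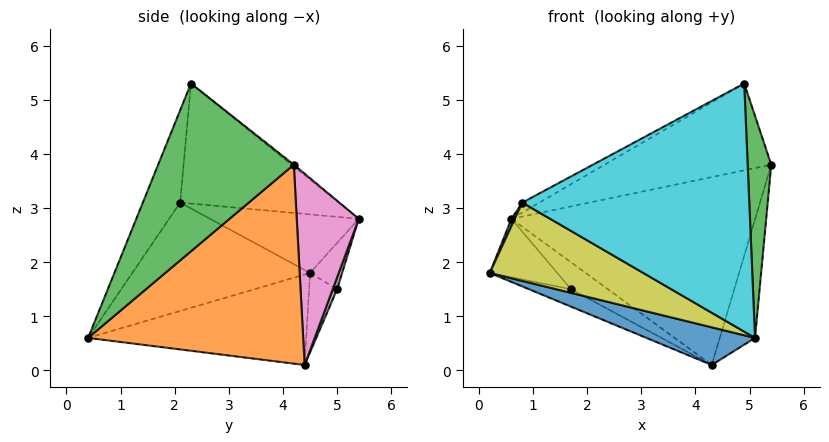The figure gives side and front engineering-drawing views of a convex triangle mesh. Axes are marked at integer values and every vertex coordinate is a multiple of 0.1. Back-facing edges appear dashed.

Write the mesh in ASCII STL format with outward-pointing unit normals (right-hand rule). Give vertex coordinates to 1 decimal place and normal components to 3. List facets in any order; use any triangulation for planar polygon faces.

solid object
 facet normal -0.380 -0.189 -0.905
  outer loop
   vertex 4.3 4.4 0.1
   vertex 5.1 0.4 0.6
   vertex 0.2 4.5 1.8
  endloop
 endfacet
 facet normal 0.949 0.156 -0.274
  outer loop
   vertex 4.3 4.4 0.1
   vertex 5.4 4.2 3.8
   vertex 5.1 0.4 0.6
  endloop
 endfacet
 facet normal 0.979 -0.170 0.111
  outer loop
   vertex 4.9 2.3 5.3
   vertex 5.1 0.4 0.6
   vertex 5.4 4.2 3.8
  endloop
 endfacet
 facet normal -0.324 0.487 -0.811
  outer loop
   vertex 1.7 5.0 1.5
   vertex 4.3 4.4 0.1
   vertex 0.2 4.5 1.8
  endloop
 endfacet
 facet normal -0.008 0.621 0.784
  outer loop
   vertex 0.6 5.4 2.8
   vertex 4.9 2.3 5.3
   vertex 5.4 4.2 3.8
  endloop
 endfacet
 facet normal -0.361 0.760 -0.540
  outer loop
   vertex 0.6 5.4 2.8
   vertex 1.7 5.0 1.5
   vertex 0.2 4.5 1.8
  endloop
 endfacet
 facet normal 0.247 0.969 -0.021
  outer loop
   vertex 0.6 5.4 2.8
   vertex 5.4 4.2 3.8
   vertex 4.3 4.4 0.1
  endloop
 endfacet
 facet normal 0.116 0.973 -0.201
  outer loop
   vertex 0.6 5.4 2.8
   vertex 4.3 4.4 0.1
   vertex 1.7 5.0 1.5
  endloop
 endfacet
 facet normal -0.575 -0.496 -0.651
  outer loop
   vertex 0.8 2.1 3.1
   vertex 0.2 4.5 1.8
   vertex 5.1 0.4 0.6
  endloop
 endfacet
 facet normal -0.151 -0.919 0.365
  outer loop
   vertex 0.8 2.1 3.1
   vertex 5.1 0.4 0.6
   vertex 4.9 2.3 5.3
  endloop
 endfacet
 facet normal -0.922 -0.021 0.387
  outer loop
   vertex 0.8 2.1 3.1
   vertex 0.6 5.4 2.8
   vertex 0.2 4.5 1.8
  endloop
 endfacet
 facet normal -0.474 0.051 0.879
  outer loop
   vertex 0.8 2.1 3.1
   vertex 4.9 2.3 5.3
   vertex 0.6 5.4 2.8
  endloop
 endfacet
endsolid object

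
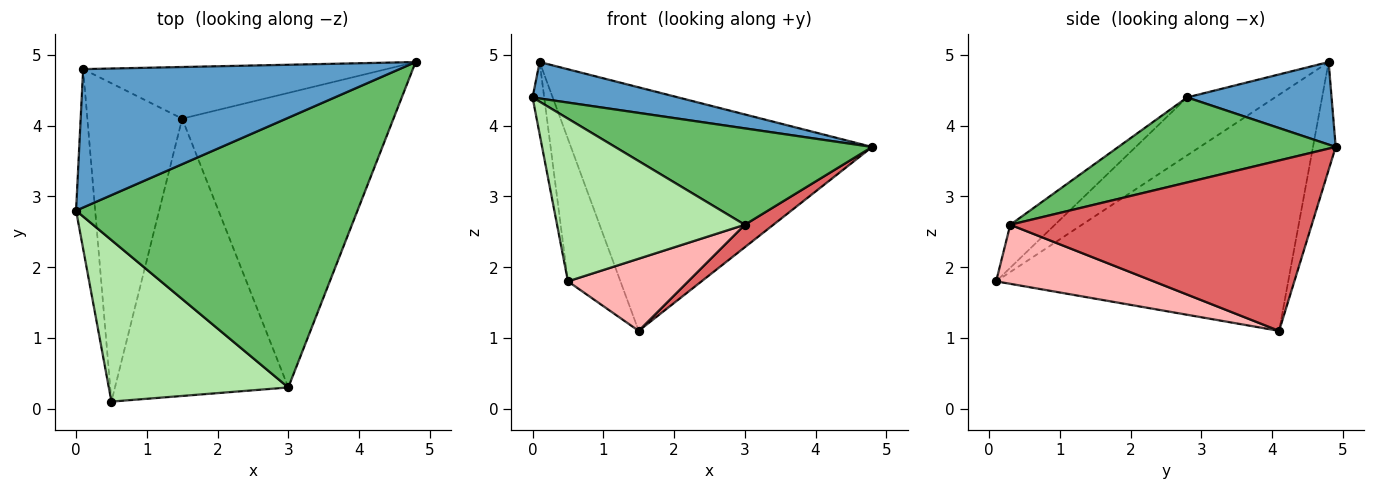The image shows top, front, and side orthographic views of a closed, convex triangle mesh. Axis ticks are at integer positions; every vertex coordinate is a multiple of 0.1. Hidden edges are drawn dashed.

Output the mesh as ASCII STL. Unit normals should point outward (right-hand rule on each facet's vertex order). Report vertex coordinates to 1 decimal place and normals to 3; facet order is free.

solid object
 facet normal 0.245 -0.247 0.938
  outer loop
   vertex 0.1 4.8 4.9
   vertex 0.0 2.8 4.4
   vertex 4.8 4.9 3.7
  endloop
 endfacet
 facet normal -0.074 0.976 -0.207
  outer loop
   vertex 0.1 4.8 4.9
   vertex 4.8 4.9 3.7
   vertex 1.5 4.1 1.1
  endloop
 endfacet
 facet normal -0.942 0.125 -0.311
  outer loop
   vertex 0.1 4.8 4.9
   vertex 0.5 0.1 1.8
   vertex 0.0 2.8 4.4
  endloop
 endfacet
 facet normal -0.915 0.165 -0.368
  outer loop
   vertex 0.1 4.8 4.9
   vertex 1.5 4.1 1.1
   vertex 0.5 0.1 1.8
  endloop
 endfacet
 facet normal 0.274 -0.324 0.906
  outer loop
   vertex 3.0 0.3 2.6
   vertex 4.8 4.9 3.7
   vertex 0.0 2.8 4.4
  endloop
 endfacet
 facet normal -0.166 -0.700 0.695
  outer loop
   vertex 3.0 0.3 2.6
   vertex 0.0 2.8 4.4
   vertex 0.5 0.1 1.8
  endloop
 endfacet
 facet normal 0.627 -0.059 -0.777
  outer loop
   vertex 3.0 0.3 2.6
   vertex 1.5 4.1 1.1
   vertex 4.8 4.9 3.7
  endloop
 endfacet
 facet normal 0.313 -0.239 -0.919
  outer loop
   vertex 3.0 0.3 2.6
   vertex 0.5 0.1 1.8
   vertex 1.5 4.1 1.1
  endloop
 endfacet
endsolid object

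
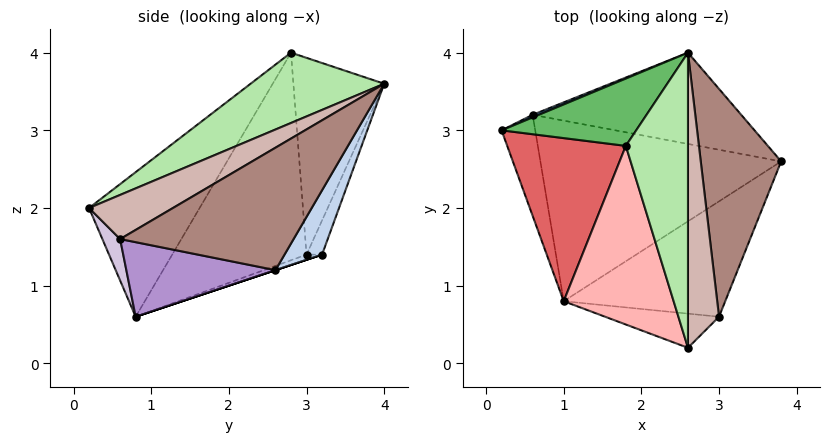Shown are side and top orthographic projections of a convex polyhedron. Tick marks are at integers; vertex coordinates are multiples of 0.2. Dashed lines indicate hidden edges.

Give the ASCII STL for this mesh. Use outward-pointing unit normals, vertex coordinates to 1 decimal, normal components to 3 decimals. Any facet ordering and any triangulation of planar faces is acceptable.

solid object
 facet normal -0.446 0.891 0.081
  outer loop
   vertex 0.6 3.2 1.4
   vertex 0.2 3.0 1.4
   vertex 2.6 4.0 3.6
  endloop
 endfacet
 facet normal 0.138 0.884 -0.447
  outer loop
   vertex 0.6 3.2 1.4
   vertex 2.6 4.0 3.6
   vertex 3.8 2.6 1.2
  endloop
 endfacet
 facet normal -0.145 0.291 -0.946
  outer loop
   vertex 0.6 3.2 1.4
   vertex 1.0 0.8 0.6
   vertex 0.2 3.0 1.4
  endloop
 endfacet
 facet normal 0.000 0.316 -0.949
  outer loop
   vertex 0.6 3.2 1.4
   vertex 3.8 2.6 1.2
   vertex 1.0 0.8 0.6
  endloop
 endfacet
 facet normal -0.664 0.594 0.454
  outer loop
   vertex 1.8 2.8 4.0
   vertex 2.6 4.0 3.6
   vertex 0.2 3.0 1.4
  endloop
 endfacet
 facet normal 0.722 -0.269 0.638
  outer loop
   vertex 1.8 2.8 4.0
   vertex 2.6 0.2 2.0
   vertex 2.6 4.0 3.6
  endloop
 endfacet
 facet normal -0.778 -0.444 0.444
  outer loop
   vertex 1.8 2.8 4.0
   vertex 0.2 3.0 1.4
   vertex 1.0 0.8 0.6
  endloop
 endfacet
 facet normal -0.649 -0.579 0.493
  outer loop
   vertex 1.8 2.8 4.0
   vertex 1.0 0.8 0.6
   vertex 2.6 0.2 2.0
  endloop
 endfacet
 facet normal 0.396 -0.330 -0.857
  outer loop
   vertex 3.0 0.6 1.6
   vertex 1.0 0.8 0.6
   vertex 3.8 2.6 1.2
  endloop
 endfacet
 facet normal 0.210 -0.788 -0.578
  outer loop
   vertex 3.0 0.6 1.6
   vertex 2.6 0.2 2.0
   vertex 1.0 0.8 0.6
  endloop
 endfacet
 facet normal 0.816 -0.219 0.536
  outer loop
   vertex 3.0 0.6 1.6
   vertex 3.8 2.6 1.2
   vertex 2.6 4.0 3.6
  endloop
 endfacet
 facet normal 0.795 -0.235 0.559
  outer loop
   vertex 3.0 0.6 1.6
   vertex 2.6 4.0 3.6
   vertex 2.6 0.2 2.0
  endloop
 endfacet
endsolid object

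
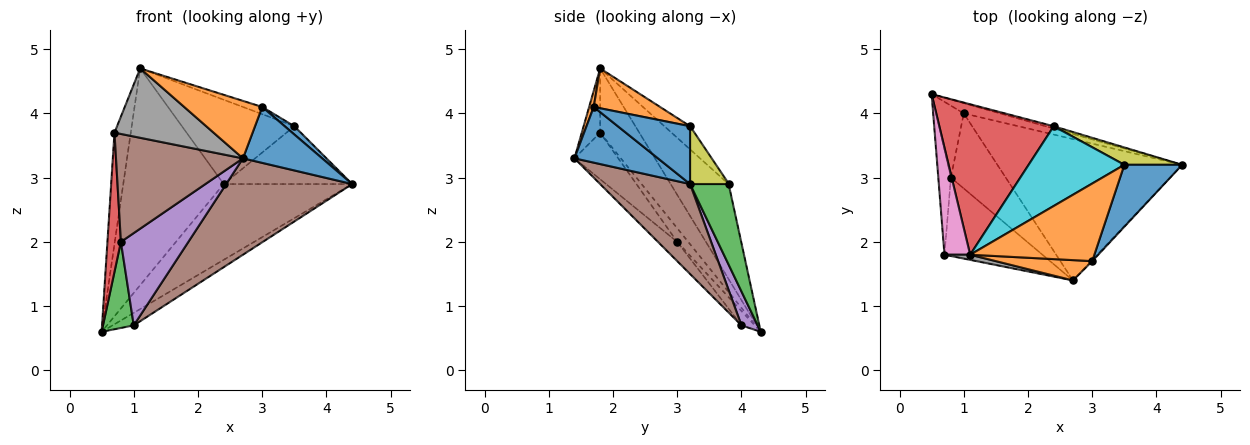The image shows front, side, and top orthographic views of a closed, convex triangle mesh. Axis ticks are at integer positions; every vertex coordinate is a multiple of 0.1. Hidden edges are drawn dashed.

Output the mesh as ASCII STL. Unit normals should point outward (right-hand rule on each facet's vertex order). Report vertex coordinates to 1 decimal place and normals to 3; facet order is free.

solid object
 facet normal 0.725 -0.688 -0.014
  outer loop
   vertex 3.0 1.7 4.1
   vertex 2.7 1.4 3.3
   vertex 4.4 3.2 2.9
  endloop
 endfacet
 facet normal 0.055 -0.942 0.332
  outer loop
   vertex 3.0 1.7 4.1
   vertex 1.1 1.8 4.7
   vertex 2.7 1.4 3.3
  endloop
 endfacet
 facet normal 0.287 0.957 -0.029
  outer loop
   vertex 2.4 3.8 2.9
   vertex 4.4 3.2 2.9
   vertex 0.5 4.3 0.6
  endloop
 endfacet
 facet normal -0.428 0.742 0.515
  outer loop
   vertex 2.4 3.8 2.9
   vertex 0.5 4.3 0.6
   vertex 1.1 1.8 4.7
  endloop
 endfacet
 facet normal 0.509 0.667 -0.544
  outer loop
   vertex 1.0 4.0 0.7
   vertex 0.5 4.3 0.6
   vertex 4.4 3.2 2.9
  endloop
 endfacet
 facet normal 0.373 -0.523 -0.767
  outer loop
   vertex 1.0 4.0 0.7
   vertex 4.4 3.2 2.9
   vertex 2.7 1.4 3.3
  endloop
 endfacet
 facet normal -0.866 0.360 0.346
  outer loop
   vertex 0.7 1.8 3.7
   vertex 1.1 1.8 4.7
   vertex 0.5 4.3 0.6
  endloop
 endfacet
 facet normal -0.182 -0.981 0.073
  outer loop
   vertex 0.7 1.8 3.7
   vertex 2.7 1.4 3.3
   vertex 1.1 1.8 4.7
  endloop
 endfacet
 facet normal 0.276 0.921 0.276
  outer loop
   vertex 3.5 3.2 3.8
   vertex 4.4 3.2 2.9
   vertex 2.4 3.8 2.9
  endloop
 endfacet
 facet normal -0.164 0.717 0.678
  outer loop
   vertex 3.5 3.2 3.8
   vertex 2.4 3.8 2.9
   vertex 1.1 1.8 4.7
  endloop
 endfacet
 facet normal 0.704 -0.094 0.704
  outer loop
   vertex 3.5 3.2 3.8
   vertex 3.0 1.7 4.1
   vertex 4.4 3.2 2.9
  endloop
 endfacet
 facet normal 0.304 0.088 0.949
  outer loop
   vertex 3.5 3.2 3.8
   vertex 1.1 1.8 4.7
   vertex 3.0 1.7 4.1
  endloop
 endfacet
 facet normal -0.315 -0.728 -0.609
  outer loop
   vertex 0.8 3.0 2.0
   vertex 0.5 4.3 0.6
   vertex 1.0 4.0 0.7
  endloop
 endfacet
 facet normal -0.546 -0.669 -0.504
  outer loop
   vertex 0.8 3.0 2.0
   vertex 0.7 1.8 3.7
   vertex 0.5 4.3 0.6
  endloop
 endfacet
 facet normal -0.216 -0.757 -0.616
  outer loop
   vertex 0.8 3.0 2.0
   vertex 1.0 4.0 0.7
   vertex 2.7 1.4 3.3
  endloop
 endfacet
 facet normal -0.269 -0.779 -0.566
  outer loop
   vertex 0.8 3.0 2.0
   vertex 2.7 1.4 3.3
   vertex 0.7 1.8 3.7
  endloop
 endfacet
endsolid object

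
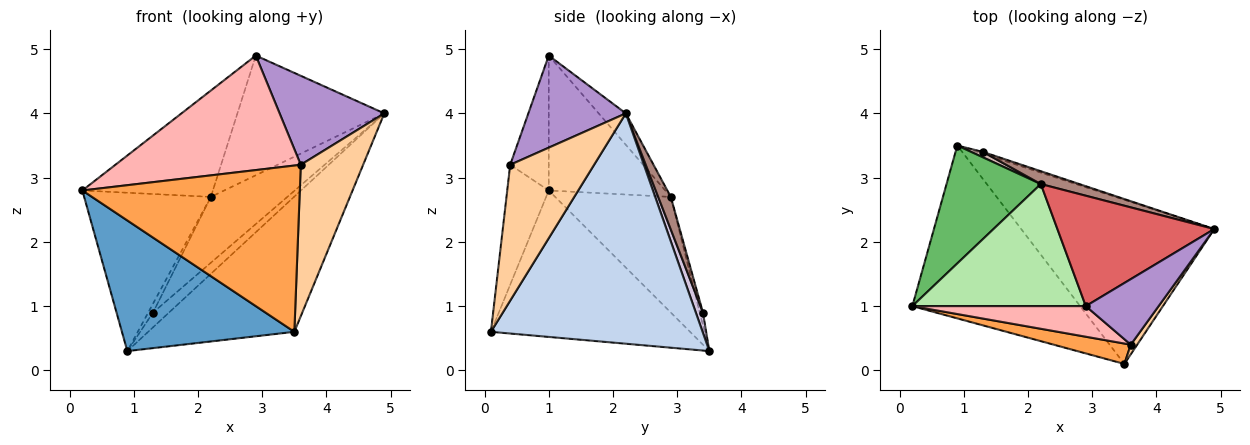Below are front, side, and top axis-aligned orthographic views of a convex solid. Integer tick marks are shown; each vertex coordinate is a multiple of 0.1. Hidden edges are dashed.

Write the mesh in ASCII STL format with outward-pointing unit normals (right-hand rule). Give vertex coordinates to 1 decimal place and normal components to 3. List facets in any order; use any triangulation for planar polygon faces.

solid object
 facet normal -0.571 -0.495 -0.655
  outer loop
   vertex 3.5 0.1 0.6
   vertex 0.2 1.0 2.8
   vertex 0.9 3.5 0.3
  endloop
 endfacet
 facet normal 0.677 0.468 -0.568
  outer loop
   vertex 3.5 0.1 0.6
   vertex 0.9 3.5 0.3
   vertex 4.9 2.2 4.0
  endloop
 endfacet
 facet normal -0.186 -0.975 0.120
  outer loop
   vertex 3.6 0.4 3.2
   vertex 0.2 1.0 2.8
   vertex 3.5 0.1 0.6
  endloop
 endfacet
 facet normal 0.802 -0.596 0.038
  outer loop
   vertex 3.6 0.4 3.2
   vertex 3.5 0.1 0.6
   vertex 4.9 2.2 4.0
  endloop
 endfacet
 facet normal -0.591 0.647 0.482
  outer loop
   vertex 2.2 2.9 2.7
   vertex 0.9 3.5 0.3
   vertex 0.2 1.0 2.8
  endloop
 endfacet
 facet normal -0.506 0.567 0.650
  outer loop
   vertex 2.9 1.0 4.9
   vertex 2.2 2.9 2.7
   vertex 0.2 1.0 2.8
  endloop
 endfacet
 facet normal -0.135 0.728 0.672
  outer loop
   vertex 2.9 1.0 4.9
   vertex 4.9 2.2 4.0
   vertex 2.2 2.9 2.7
  endloop
 endfacet
 facet normal -0.197 -0.947 0.253
  outer loop
   vertex 2.9 1.0 4.9
   vertex 0.2 1.0 2.8
   vertex 3.6 0.4 3.2
  endloop
 endfacet
 facet normal 0.600 -0.644 0.474
  outer loop
   vertex 2.9 1.0 4.9
   vertex 3.6 0.4 3.2
   vertex 4.9 2.2 4.0
  endloop
 endfacet
 facet normal 0.404 0.907 -0.118
  outer loop
   vertex 1.3 3.4 0.9
   vertex 4.9 2.2 4.0
   vertex 0.9 3.5 0.3
  endloop
 endfacet
 facet normal 0.160 0.969 0.189
  outer loop
   vertex 1.3 3.4 0.9
   vertex 2.2 2.9 2.7
   vertex 4.9 2.2 4.0
  endloop
 endfacet
 facet normal -0.494 0.742 0.453
  outer loop
   vertex 1.3 3.4 0.9
   vertex 0.9 3.5 0.3
   vertex 2.2 2.9 2.7
  endloop
 endfacet
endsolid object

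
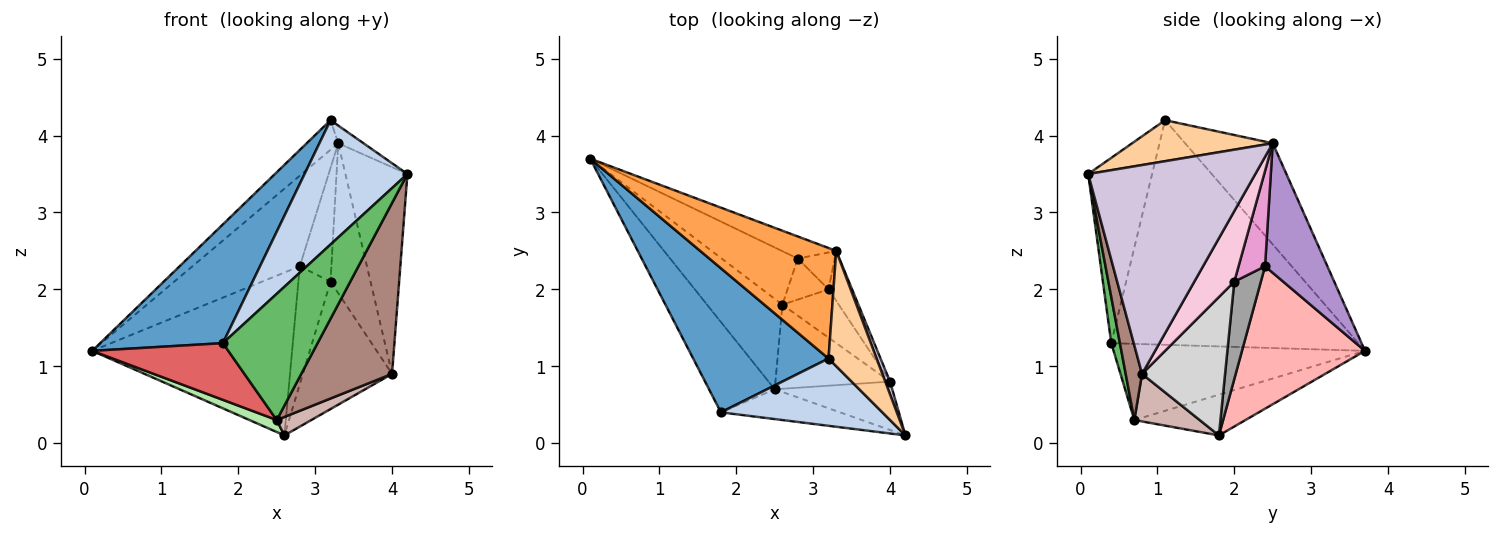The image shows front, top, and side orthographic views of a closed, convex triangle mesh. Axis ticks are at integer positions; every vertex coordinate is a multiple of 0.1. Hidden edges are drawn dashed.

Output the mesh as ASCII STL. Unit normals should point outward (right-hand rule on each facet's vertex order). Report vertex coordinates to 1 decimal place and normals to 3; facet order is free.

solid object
 facet normal -0.788 -0.392 0.475
  outer loop
   vertex 1.8 0.4 1.3
   vertex 3.2 1.1 4.2
   vertex 0.1 3.7 1.2
  endloop
 endfacet
 facet normal -0.479 -0.772 0.418
  outer loop
   vertex 1.8 0.4 1.3
   vertex 4.2 0.1 3.5
   vertex 3.2 1.1 4.2
  endloop
 endfacet
 facet normal -0.583 0.210 0.785
  outer loop
   vertex 3.3 2.5 3.9
   vertex 0.1 3.7 1.2
   vertex 3.2 1.1 4.2
  endloop
 endfacet
 facet normal 0.645 0.116 0.756
  outer loop
   vertex 3.3 2.5 3.9
   vertex 3.2 1.1 4.2
   vertex 4.2 0.1 3.5
  endloop
 endfacet
 facet normal 0.089 -0.969 -0.229
  outer loop
   vertex 2.5 0.7 0.3
   vertex 4.2 0.1 3.5
   vertex 1.8 0.4 1.3
  endloop
 endfacet
 facet normal -0.472 -0.116 -0.874
  outer loop
   vertex 2.5 0.7 0.3
   vertex 0.1 3.7 1.2
   vertex 2.6 1.8 0.1
  endloop
 endfacet
 facet normal -0.701 -0.379 -0.604
  outer loop
   vertex 2.5 0.7 0.3
   vertex 1.8 0.4 1.3
   vertex 0.1 3.7 1.2
  endloop
 endfacet
 facet normal 0.505 0.820 -0.270
  outer loop
   vertex 2.8 2.4 2.3
   vertex 2.6 1.8 0.1
   vertex 0.1 3.7 1.2
  endloop
 endfacet
 facet normal 0.491 0.846 -0.206
  outer loop
   vertex 2.8 2.4 2.3
   vertex 0.1 3.7 1.2
   vertex 3.3 2.5 3.9
  endloop
 endfacet
 facet normal 0.937 0.348 0.022
  outer loop
   vertex 4.0 0.8 0.9
   vertex 3.3 2.5 3.9
   vertex 4.2 0.1 3.5
  endloop
 endfacet
 facet normal 0.171 -0.948 -0.268
  outer loop
   vertex 4.0 0.8 0.9
   vertex 4.2 0.1 3.5
   vertex 2.5 0.7 0.3
  endloop
 endfacet
 facet normal 0.375 -0.199 -0.905
  outer loop
   vertex 4.0 0.8 0.9
   vertex 2.5 0.7 0.3
   vertex 2.6 1.8 0.1
  endloop
 endfacet
 facet normal 0.623 0.744 -0.241
  outer loop
   vertex 3.2 2.0 2.1
   vertex 2.8 2.4 2.3
   vertex 3.3 2.5 3.9
  endloop
 endfacet
 facet normal 0.688 0.688 -0.229
  outer loop
   vertex 3.2 2.0 2.1
   vertex 3.3 2.5 3.9
   vertex 4.0 0.8 0.9
  endloop
 endfacet
 facet normal 0.615 0.745 -0.259
  outer loop
   vertex 3.2 2.0 2.1
   vertex 2.6 1.8 0.1
   vertex 2.8 2.4 2.3
  endloop
 endfacet
 facet normal 0.657 0.705 -0.267
  outer loop
   vertex 3.2 2.0 2.1
   vertex 4.0 0.8 0.9
   vertex 2.6 1.8 0.1
  endloop
 endfacet
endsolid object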